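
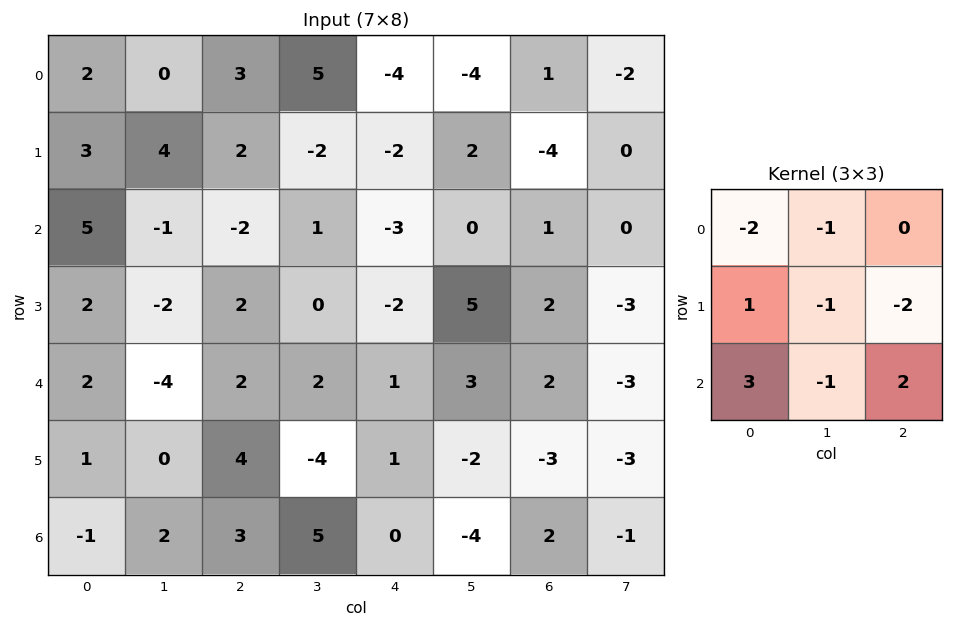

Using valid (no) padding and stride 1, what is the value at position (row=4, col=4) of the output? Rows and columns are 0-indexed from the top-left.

12

The receptive field on the input at this output position is [1 3 2 / 1 -2 -3 / 0 -4 2]. Elementwise product with the kernel and sum: 1·-2 + 3·-1 + 1·1 + -2·-1 + -3·-2 + 0·3 + -4·-1 + 2·2.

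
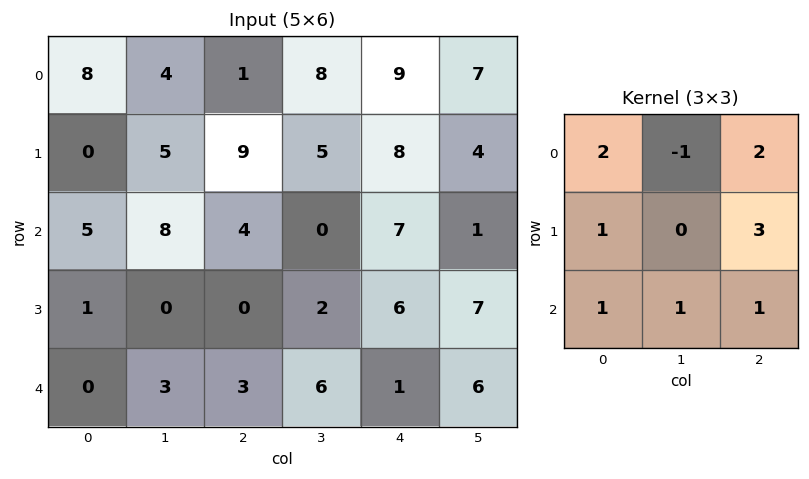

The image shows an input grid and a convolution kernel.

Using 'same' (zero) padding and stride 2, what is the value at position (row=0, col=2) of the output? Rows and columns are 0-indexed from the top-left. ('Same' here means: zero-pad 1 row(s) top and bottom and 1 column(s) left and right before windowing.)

46

The receptive field on the zero-padded input at this output position is [0 0 0 / 8 9 7 / 5 8 4]. Elementwise product with the kernel and sum: 0·2 + 0·-1 + 0·2 + 8·1 + 7·3 + 5·1 + 8·1 + 4·1.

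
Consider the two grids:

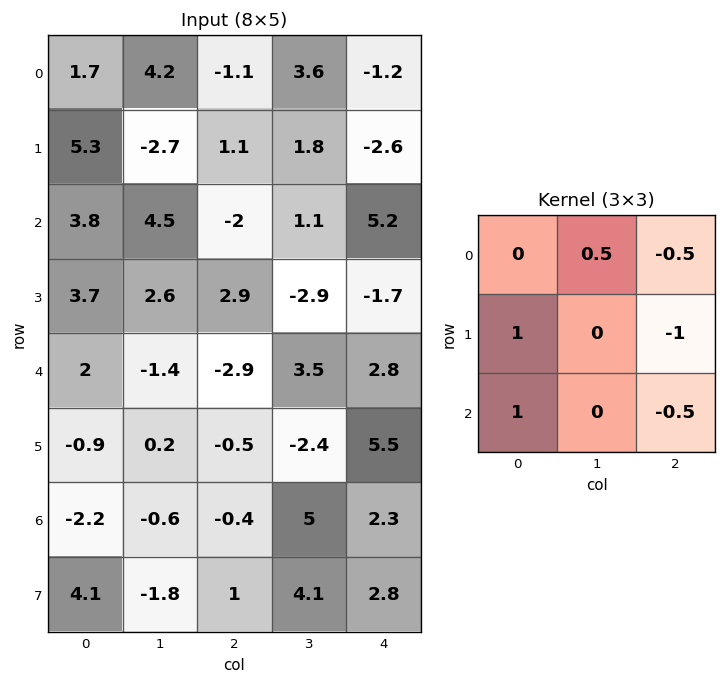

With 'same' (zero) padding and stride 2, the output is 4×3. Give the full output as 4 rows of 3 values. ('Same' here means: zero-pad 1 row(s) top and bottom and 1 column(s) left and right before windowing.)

Output[0,0]: The receptive field on the zero-padded input at this output position is [0 0 0 / 0 1.7 4.2 / 0 5.3 -2.7]. Elementwise product with the kernel and sum: 0·0.5 + 0·-0.5 + 0·1 + 4.2·-1 + 0·1 + -2.7·-0.5.
Output[0,1]: The receptive field on the zero-padded input at this output position is [0 0 0 / 4.2 -1.1 3.6 / -2.7 1.1 1.8]. Elementwise product with the kernel and sum: 0·0.5 + 0·-0.5 + 4.2·1 + 3.6·-1 + -2.7·1 + 1.8·-0.5.

-2.85 -3 5.4
-1.8 7.1 -3.1
1.85 -0.6 0.25
0.95 -8.5 11.85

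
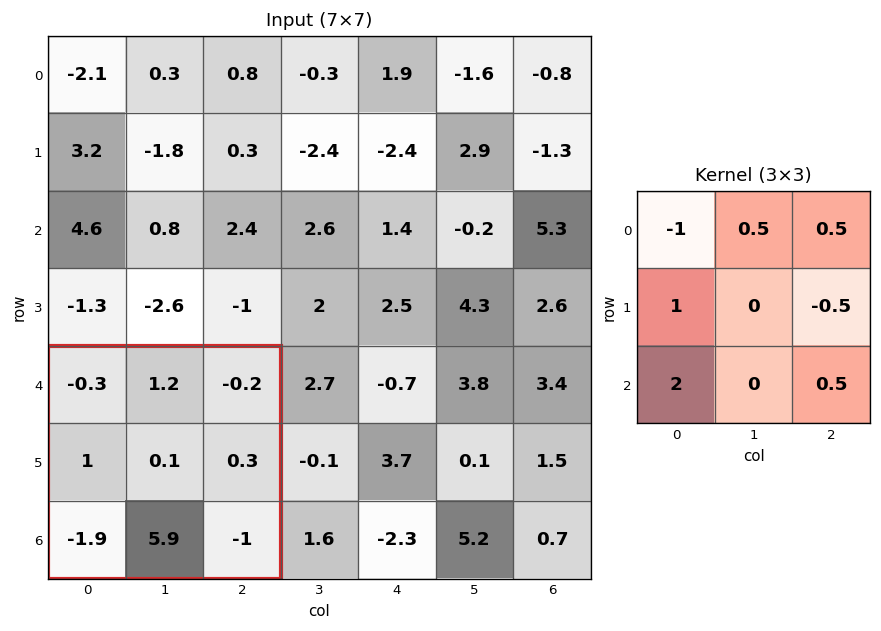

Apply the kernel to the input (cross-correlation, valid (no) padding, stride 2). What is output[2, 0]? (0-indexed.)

-2.65

The receptive field on the input at this output position is [-0.3 1.2 -0.2 / 1 0.1 0.3 / -1.9 5.9 -1]. Elementwise product with the kernel and sum: -0.3·-1 + 1.2·0.5 + -0.2·0.5 + 1·1 + 0.3·-0.5 + -1.9·2 + -1·0.5.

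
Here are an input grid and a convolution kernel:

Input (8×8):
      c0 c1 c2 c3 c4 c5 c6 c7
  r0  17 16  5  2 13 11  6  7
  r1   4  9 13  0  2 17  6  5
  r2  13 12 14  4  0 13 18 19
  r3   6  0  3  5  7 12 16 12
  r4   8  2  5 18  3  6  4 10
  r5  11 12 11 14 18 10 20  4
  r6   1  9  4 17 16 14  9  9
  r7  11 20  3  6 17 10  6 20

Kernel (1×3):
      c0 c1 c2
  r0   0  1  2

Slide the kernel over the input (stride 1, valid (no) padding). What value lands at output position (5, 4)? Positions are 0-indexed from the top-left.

The receptive field on the input at this output position is [18 10 20]. Elementwise product with the kernel and sum: 10·1 + 20·2.

50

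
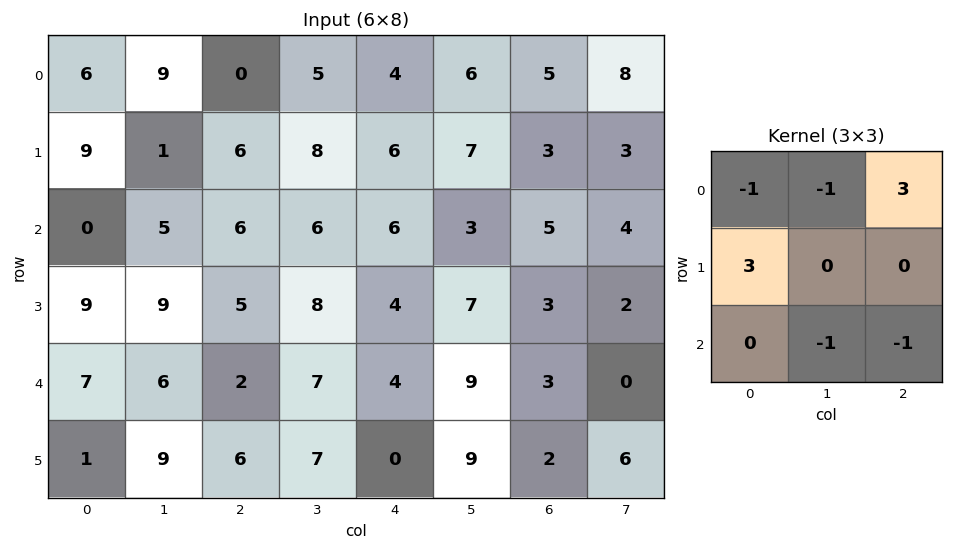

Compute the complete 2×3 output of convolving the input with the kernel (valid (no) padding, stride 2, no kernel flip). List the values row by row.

Output[0,0]: The receptive field on the input at this output position is [6 9 0 / 9 1 6 / 0 5 6]. Elementwise product with the kernel and sum: 6·-1 + 9·-1 + 0·3 + 9·3 + 5·-1 + 6·-1.
Output[0,1]: The receptive field on the input at this output position is [0 5 4 / 6 8 6 / 6 6 6]. Elementwise product with the kernel and sum: 0·-1 + 5·-1 + 4·3 + 6·3 + 6·-1 + 6·-1.

1 13 15
32 10 6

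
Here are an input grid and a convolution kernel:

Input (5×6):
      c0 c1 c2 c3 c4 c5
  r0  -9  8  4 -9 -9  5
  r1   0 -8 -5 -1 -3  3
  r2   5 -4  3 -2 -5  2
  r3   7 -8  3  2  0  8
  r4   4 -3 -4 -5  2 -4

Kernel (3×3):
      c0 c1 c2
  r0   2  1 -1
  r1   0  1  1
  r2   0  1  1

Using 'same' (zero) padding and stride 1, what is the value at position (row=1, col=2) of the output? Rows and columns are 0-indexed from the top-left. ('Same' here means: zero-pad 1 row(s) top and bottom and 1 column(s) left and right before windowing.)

24

The receptive field on the zero-padded input at this output position is [8 4 -9 / -8 -5 -1 / -4 3 -2]. Elementwise product with the kernel and sum: 8·2 + 4·1 + -9·-1 + -5·1 + -1·1 + 3·1 + -2·1.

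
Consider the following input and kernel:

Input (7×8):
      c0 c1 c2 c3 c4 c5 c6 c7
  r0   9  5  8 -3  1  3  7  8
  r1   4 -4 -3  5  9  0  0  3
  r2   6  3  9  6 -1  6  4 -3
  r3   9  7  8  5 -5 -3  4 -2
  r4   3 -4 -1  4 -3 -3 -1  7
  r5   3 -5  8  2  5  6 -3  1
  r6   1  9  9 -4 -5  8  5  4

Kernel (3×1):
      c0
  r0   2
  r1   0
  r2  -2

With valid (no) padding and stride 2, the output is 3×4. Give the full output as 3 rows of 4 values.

6 -2 4 6
6 20 4 10
4 -20 4 -12

Output[0,0]: The receptive field on the input at this output position is [9 / 4 / 6]. Elementwise product with the kernel and sum: 9·2 + 6·-2.
Output[0,1]: The receptive field on the input at this output position is [8 / -3 / 9]. Elementwise product with the kernel and sum: 8·2 + 9·-2.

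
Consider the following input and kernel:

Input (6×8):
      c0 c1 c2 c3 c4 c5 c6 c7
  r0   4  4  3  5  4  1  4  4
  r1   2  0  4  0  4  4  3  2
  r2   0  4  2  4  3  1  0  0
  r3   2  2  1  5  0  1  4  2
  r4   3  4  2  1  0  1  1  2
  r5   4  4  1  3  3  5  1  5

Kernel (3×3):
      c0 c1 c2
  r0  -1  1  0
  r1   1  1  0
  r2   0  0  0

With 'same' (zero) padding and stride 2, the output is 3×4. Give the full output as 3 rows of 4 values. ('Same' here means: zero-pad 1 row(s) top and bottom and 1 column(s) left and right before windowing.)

Output[0,0]: The receptive field on the zero-padded input at this output position is [0 0 0 / 0 4 4 / 0 2 0]. Elementwise product with the kernel and sum: 0·-1 + 0·1 + 0·1 + 4·1.
Output[0,1]: The receptive field on the zero-padded input at this output position is [0 0 0 / 4 3 5 / 0 4 0]. Elementwise product with the kernel and sum: 0·-1 + 0·1 + 4·1 + 3·1.

4 7 9 5
2 10 11 0
5 5 -4 5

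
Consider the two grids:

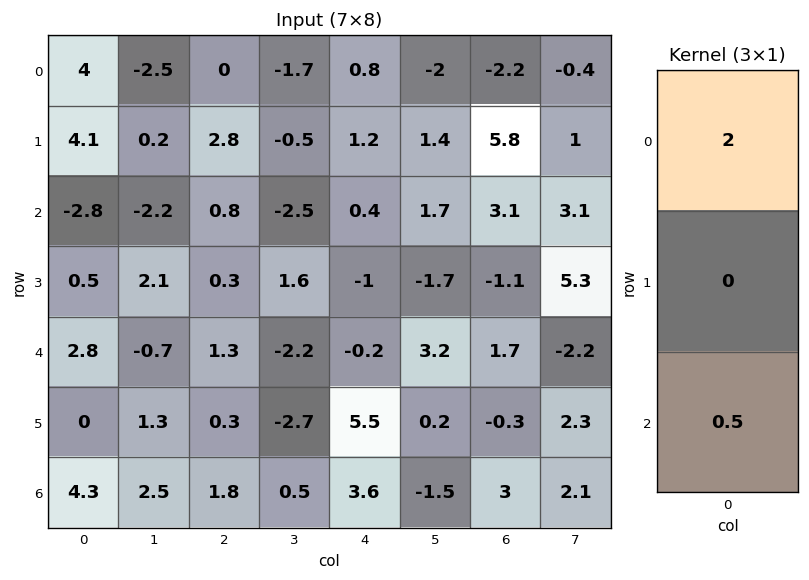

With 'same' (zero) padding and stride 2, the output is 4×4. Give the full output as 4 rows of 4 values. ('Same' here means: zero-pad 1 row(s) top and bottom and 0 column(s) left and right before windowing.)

2.05 1.4 0.6 2.9
8.45 5.75 1.9 11.05
1 0.75 0.75 -2.35
0 0.6 11 -0.6

Output[0,0]: The receptive field on the zero-padded input at this output position is [0 / 4 / 4.1]. Elementwise product with the kernel and sum: 0·2 + 4.1·0.5.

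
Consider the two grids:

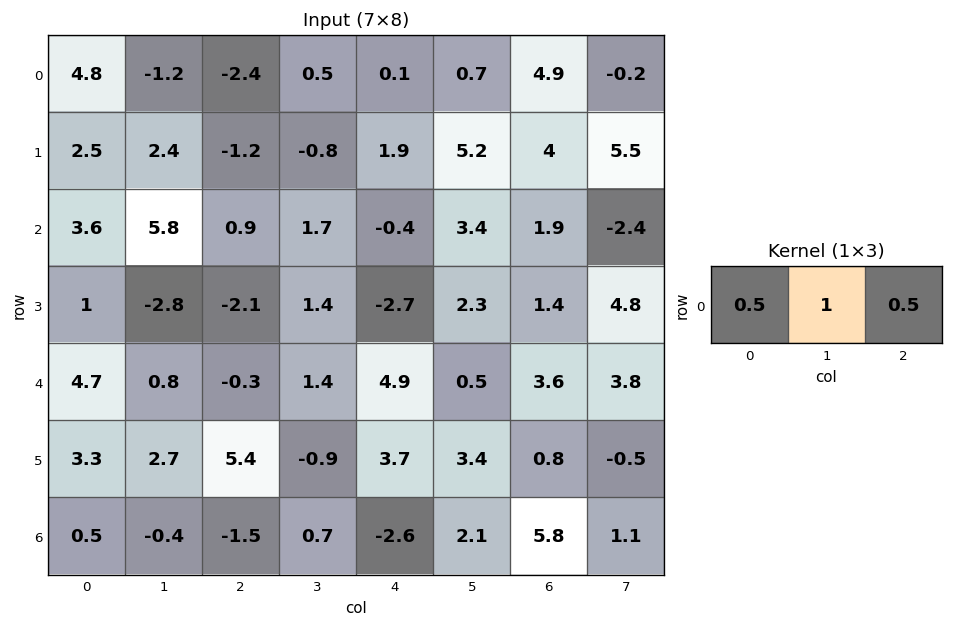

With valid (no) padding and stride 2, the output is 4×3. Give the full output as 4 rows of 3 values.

Output[0,0]: The receptive field on the input at this output position is [4.8 -1.2 -2.4]. Elementwise product with the kernel and sum: 4.8·0.5 + -1.2·1 + -2.4·0.5.

0 -0.65 3.2
8.05 1.95 4.15
3 3.7 4.75
-0.9 -1.35 3.7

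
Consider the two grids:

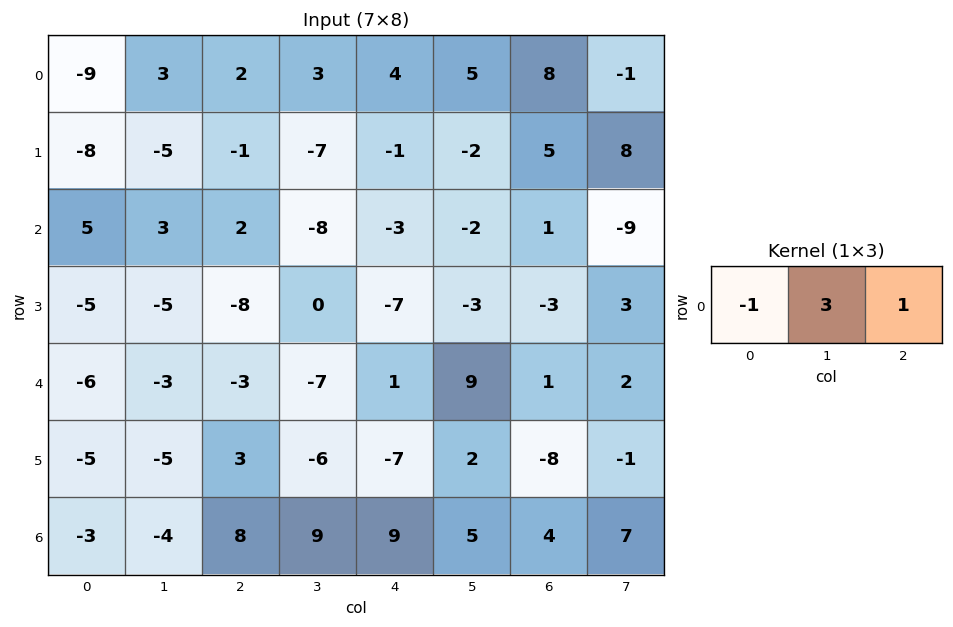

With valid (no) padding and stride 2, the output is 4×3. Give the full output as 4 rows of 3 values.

Output[0,0]: The receptive field on the input at this output position is [-9 3 2]. Elementwise product with the kernel and sum: -9·-1 + 3·3 + 2·1.
Output[0,1]: The receptive field on the input at this output position is [2 3 4]. Elementwise product with the kernel and sum: 2·-1 + 3·3 + 4·1.

20 11 19
6 -29 -2
-6 -17 27
-1 28 10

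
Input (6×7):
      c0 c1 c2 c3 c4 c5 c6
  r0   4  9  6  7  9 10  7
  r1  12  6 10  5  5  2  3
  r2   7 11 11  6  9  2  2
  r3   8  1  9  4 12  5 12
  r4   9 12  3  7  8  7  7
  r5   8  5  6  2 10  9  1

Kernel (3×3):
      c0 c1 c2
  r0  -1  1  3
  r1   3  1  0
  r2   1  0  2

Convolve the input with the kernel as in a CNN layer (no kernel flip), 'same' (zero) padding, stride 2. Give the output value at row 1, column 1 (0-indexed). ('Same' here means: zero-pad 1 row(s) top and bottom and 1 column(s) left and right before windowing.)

72

The receptive field on the zero-padded input at this output position is [6 10 5 / 11 11 6 / 1 9 4]. Elementwise product with the kernel and sum: 6·-1 + 10·1 + 5·3 + 11·3 + 11·1 + 1·1 + 4·2.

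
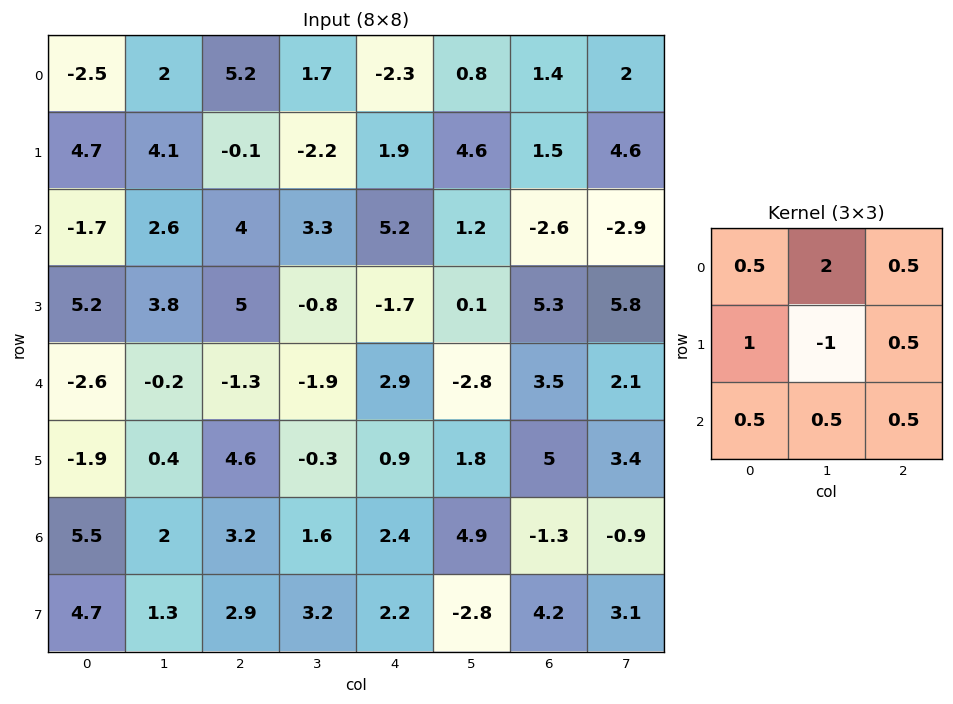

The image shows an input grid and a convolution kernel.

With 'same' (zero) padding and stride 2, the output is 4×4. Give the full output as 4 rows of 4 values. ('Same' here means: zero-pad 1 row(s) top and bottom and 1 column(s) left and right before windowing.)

7.9 -1.45 6.55 5.75
18.95 5 2.5 15.55
14.05 14 -8.75 13.4
-5.1 12.55 5.5 20.6

Output[0,0]: The receptive field on the zero-padded input at this output position is [0 0 0 / 0 -2.5 2 / 0 4.7 4.1]. Elementwise product with the kernel and sum: 0·0.5 + 0·2 + 0·0.5 + 0·1 + -2.5·-1 + 2·0.5 + 0·0.5 + 4.7·0.5 + 4.1·0.5.
Output[0,1]: The receptive field on the zero-padded input at this output position is [0 0 0 / 2 5.2 1.7 / 4.1 -0.1 -2.2]. Elementwise product with the kernel and sum: 0·0.5 + 0·2 + 0·0.5 + 2·1 + 5.2·-1 + 1.7·0.5 + 4.1·0.5 + -0.1·0.5 + -2.2·0.5.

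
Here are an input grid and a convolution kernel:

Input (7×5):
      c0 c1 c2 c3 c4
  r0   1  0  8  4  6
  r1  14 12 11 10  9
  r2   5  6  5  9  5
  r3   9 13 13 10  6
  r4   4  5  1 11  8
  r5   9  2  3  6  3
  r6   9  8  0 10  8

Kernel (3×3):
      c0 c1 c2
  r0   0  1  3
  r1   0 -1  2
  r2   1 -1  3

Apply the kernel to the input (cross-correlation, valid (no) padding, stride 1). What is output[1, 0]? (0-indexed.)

The receptive field on the input at this output position is [14 12 11 / 5 6 5 / 9 13 13]. Elementwise product with the kernel and sum: 12·1 + 11·3 + 6·-1 + 5·2 + 9·1 + 13·-1 + 13·3.

84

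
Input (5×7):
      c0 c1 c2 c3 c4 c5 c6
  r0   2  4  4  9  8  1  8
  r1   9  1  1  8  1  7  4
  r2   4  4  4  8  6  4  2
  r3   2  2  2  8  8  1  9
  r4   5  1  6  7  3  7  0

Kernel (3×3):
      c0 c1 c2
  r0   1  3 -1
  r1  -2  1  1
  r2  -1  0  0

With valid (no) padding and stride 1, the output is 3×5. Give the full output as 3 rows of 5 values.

-10 10 26 16 6
9 -2 28 -10 4
7 13 28 8 7

Output[0,0]: The receptive field on the input at this output position is [2 4 4 / 9 1 1 / 4 4 4]. Elementwise product with the kernel and sum: 2·1 + 4·3 + 4·-1 + 9·-2 + 1·1 + 1·1 + 4·-1.
Output[0,1]: The receptive field on the input at this output position is [4 4 9 / 1 1 8 / 4 4 8]. Elementwise product with the kernel and sum: 4·1 + 4·3 + 9·-1 + 1·-2 + 1·1 + 8·1 + 4·-1.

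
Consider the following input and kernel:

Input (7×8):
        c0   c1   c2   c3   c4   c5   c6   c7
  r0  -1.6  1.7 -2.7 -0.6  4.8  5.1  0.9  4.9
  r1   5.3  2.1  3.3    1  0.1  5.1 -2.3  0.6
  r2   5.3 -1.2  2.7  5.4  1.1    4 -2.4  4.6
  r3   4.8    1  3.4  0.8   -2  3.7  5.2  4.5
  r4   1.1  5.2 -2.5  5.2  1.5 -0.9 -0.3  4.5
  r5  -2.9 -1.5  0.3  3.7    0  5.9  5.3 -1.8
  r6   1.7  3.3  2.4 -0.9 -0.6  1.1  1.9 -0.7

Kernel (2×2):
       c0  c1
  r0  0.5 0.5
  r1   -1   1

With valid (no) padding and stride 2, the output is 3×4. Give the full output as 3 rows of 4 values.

Output[0,0]: The receptive field on the input at this output position is [-1.6 1.7 / 5.3 2.1]. Elementwise product with the kernel and sum: -1.6·0.5 + 1.7·0.5 + 5.3·-1 + 2.1·1.

-3.15 -3.95 9.95 5.8
-1.75 1.45 8.25 0.4
4.55 4.75 6.2 -5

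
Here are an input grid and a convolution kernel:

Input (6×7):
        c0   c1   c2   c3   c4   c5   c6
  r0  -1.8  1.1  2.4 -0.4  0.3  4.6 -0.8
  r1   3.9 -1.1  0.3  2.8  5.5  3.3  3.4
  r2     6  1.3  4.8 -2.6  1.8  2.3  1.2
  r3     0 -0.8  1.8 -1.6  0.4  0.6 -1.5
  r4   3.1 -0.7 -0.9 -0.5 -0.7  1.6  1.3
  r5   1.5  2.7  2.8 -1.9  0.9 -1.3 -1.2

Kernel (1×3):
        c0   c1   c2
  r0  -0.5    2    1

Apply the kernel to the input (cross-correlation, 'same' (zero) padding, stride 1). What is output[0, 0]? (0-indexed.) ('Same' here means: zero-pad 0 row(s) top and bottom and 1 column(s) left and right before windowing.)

-2.5

The receptive field on the zero-padded input at this output position is [0 -1.8 1.1]. Elementwise product with the kernel and sum: 0·-0.5 + -1.8·2 + 1.1·1.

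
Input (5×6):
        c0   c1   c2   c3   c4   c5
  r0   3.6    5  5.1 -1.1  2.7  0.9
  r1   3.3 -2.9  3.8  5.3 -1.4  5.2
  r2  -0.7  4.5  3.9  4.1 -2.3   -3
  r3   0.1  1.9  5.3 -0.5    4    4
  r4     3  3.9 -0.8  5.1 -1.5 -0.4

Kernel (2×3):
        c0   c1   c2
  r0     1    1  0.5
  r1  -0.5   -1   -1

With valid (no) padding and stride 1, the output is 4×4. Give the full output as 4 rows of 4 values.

Output[0,0]: The receptive field on the input at this output position is [3.6 5 5.1 / 3.3 -2.9 3.8]. Elementwise product with the kernel and sum: 3.6·1 + 5·1 + 5.1·0.5 + 3.3·-0.5 + -2.9·-1 + 3.8·-1.

8.6 1.9 -0.45 -4.4
-5.75 -6.7 4.65 9.75
-1.5 4.7 0.7 -7.45
0.05 0.7 3.6 4.85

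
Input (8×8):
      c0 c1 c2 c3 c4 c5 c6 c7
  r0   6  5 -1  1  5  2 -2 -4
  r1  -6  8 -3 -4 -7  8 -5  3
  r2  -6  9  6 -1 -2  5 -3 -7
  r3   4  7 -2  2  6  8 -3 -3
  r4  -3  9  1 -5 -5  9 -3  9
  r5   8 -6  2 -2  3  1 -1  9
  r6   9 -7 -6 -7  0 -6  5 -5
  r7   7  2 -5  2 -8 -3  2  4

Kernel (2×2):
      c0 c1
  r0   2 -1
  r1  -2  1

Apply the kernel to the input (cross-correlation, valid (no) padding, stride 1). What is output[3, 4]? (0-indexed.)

23

The receptive field on the input at this output position is [6 8 / -5 9]. Elementwise product with the kernel and sum: 6·2 + 8·-1 + -5·-2 + 9·1.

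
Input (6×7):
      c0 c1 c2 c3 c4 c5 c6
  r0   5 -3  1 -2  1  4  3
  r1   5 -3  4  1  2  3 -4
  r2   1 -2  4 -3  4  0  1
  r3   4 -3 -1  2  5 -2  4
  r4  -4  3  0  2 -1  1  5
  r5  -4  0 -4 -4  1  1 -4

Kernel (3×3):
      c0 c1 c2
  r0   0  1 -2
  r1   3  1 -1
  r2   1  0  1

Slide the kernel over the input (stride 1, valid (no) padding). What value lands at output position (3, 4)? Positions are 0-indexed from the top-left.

The receptive field on the input at this output position is [5 -2 4 / -1 1 5 / 1 1 -4]. Elementwise product with the kernel and sum: -2·1 + 4·-2 + -1·3 + 1·1 + 5·-1 + 1·1 + -4·1.

-20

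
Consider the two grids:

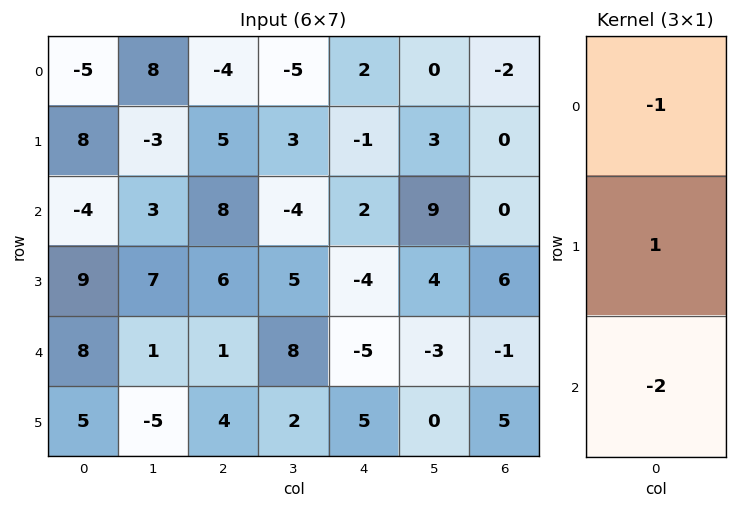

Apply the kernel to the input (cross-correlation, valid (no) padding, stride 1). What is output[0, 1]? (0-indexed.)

The receptive field on the input at this output position is [8 / -3 / 3]. Elementwise product with the kernel and sum: 8·-1 + -3·1 + 3·-2.

-17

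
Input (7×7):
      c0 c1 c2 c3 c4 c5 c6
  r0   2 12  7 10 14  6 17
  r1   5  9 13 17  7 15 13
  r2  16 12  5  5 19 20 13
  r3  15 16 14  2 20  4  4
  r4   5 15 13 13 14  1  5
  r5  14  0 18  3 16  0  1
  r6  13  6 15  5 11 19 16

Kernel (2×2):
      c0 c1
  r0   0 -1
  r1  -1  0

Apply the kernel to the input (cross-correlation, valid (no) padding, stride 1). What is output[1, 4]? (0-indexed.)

-34

The receptive field on the input at this output position is [7 15 / 19 20]. Elementwise product with the kernel and sum: 15·-1 + 19·-1.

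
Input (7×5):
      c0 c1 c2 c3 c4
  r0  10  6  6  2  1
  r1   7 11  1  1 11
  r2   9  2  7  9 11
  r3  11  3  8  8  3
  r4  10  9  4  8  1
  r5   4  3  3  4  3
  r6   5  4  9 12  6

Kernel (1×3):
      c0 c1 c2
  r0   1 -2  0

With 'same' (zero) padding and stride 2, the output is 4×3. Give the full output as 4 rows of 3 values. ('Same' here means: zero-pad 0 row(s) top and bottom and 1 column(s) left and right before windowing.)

Output[0,0]: The receptive field on the zero-padded input at this output position is [0 10 6]. Elementwise product with the kernel and sum: 0·1 + 10·-2.
Output[0,1]: The receptive field on the zero-padded input at this output position is [6 6 2]. Elementwise product with the kernel and sum: 6·1 + 6·-2.

-20 -6 0
-18 -12 -13
-20 1 6
-10 -14 0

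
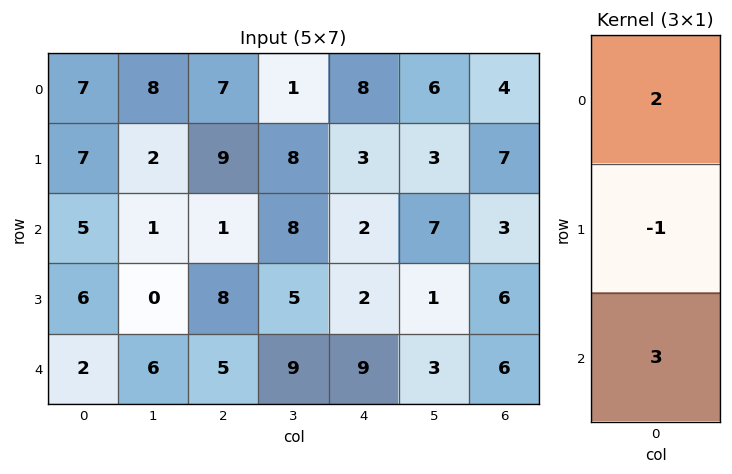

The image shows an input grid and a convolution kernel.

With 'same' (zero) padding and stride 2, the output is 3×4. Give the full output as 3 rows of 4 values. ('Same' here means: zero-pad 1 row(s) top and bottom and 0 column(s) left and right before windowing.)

14 20 1 17
27 41 10 29
10 11 -5 6

Output[0,0]: The receptive field on the zero-padded input at this output position is [0 / 7 / 7]. Elementwise product with the kernel and sum: 0·2 + 7·-1 + 7·3.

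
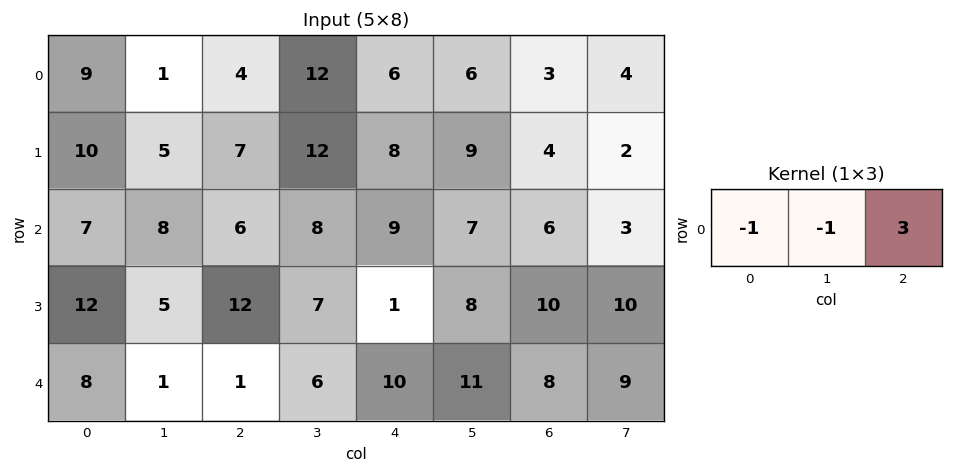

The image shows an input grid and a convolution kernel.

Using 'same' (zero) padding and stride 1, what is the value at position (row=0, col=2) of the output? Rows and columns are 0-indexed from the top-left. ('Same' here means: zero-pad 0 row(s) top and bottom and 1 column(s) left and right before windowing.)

The receptive field on the zero-padded input at this output position is [1 4 12]. Elementwise product with the kernel and sum: 1·-1 + 4·-1 + 12·3.

31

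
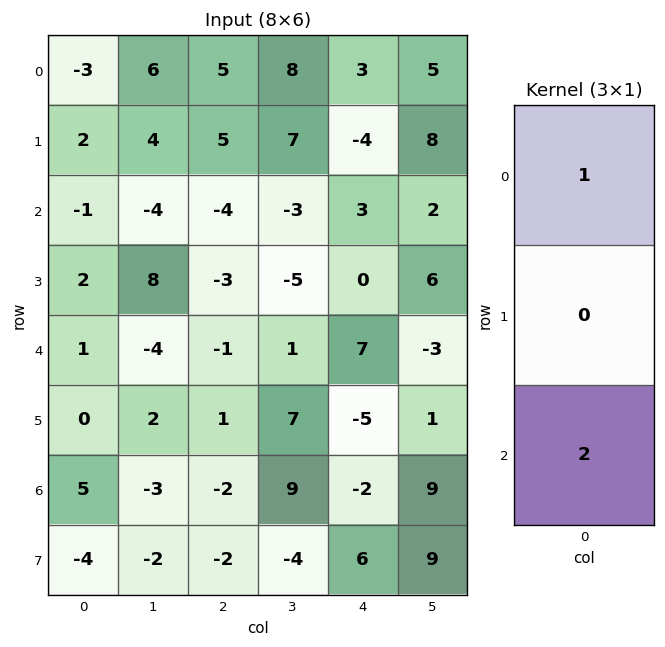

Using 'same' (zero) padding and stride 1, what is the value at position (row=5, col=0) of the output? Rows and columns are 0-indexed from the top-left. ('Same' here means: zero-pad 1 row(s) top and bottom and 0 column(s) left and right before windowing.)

11

The receptive field on the zero-padded input at this output position is [1 / 0 / 5]. Elementwise product with the kernel and sum: 1·1 + 5·2.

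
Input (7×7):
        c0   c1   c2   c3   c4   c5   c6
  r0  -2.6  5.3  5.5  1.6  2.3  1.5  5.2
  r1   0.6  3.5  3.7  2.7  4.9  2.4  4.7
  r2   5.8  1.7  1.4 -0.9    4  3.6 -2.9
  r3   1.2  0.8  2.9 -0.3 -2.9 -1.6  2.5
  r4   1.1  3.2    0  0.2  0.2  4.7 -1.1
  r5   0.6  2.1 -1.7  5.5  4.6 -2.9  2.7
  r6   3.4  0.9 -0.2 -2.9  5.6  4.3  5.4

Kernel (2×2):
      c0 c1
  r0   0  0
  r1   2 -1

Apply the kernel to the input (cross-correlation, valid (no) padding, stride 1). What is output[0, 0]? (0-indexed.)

The receptive field on the input at this output position is [-2.6 5.3 / 0.6 3.5]. Elementwise product with the kernel and sum: 0.6·2 + 3.5·-1.

-2.3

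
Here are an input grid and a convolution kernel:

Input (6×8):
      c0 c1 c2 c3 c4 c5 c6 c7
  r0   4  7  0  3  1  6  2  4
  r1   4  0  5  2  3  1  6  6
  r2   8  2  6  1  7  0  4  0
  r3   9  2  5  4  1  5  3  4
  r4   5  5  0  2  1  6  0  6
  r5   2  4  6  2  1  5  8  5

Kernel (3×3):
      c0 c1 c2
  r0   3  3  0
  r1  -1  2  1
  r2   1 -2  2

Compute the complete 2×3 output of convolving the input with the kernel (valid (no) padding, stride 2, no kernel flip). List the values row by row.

Output[0,0]: The receptive field on the input at this output position is [4 7 0 / 4 0 5 / 8 2 6]. Elementwise product with the kernel and sum: 4·3 + 7·3 + 4·-1 + 0·2 + 5·1 + 8·1 + 2·-2 + 6·2.

50 29 41
25 23 22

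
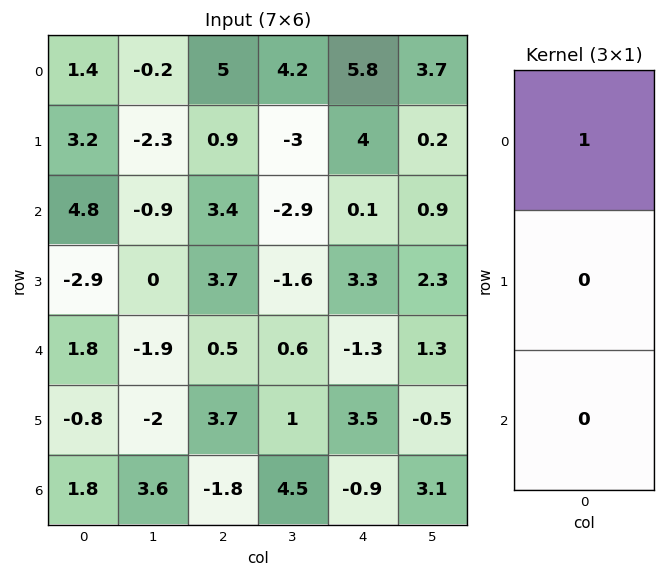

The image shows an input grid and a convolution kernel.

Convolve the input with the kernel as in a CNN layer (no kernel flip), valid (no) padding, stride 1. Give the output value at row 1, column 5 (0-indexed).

The receptive field on the input at this output position is [0.2 / 0.9 / 2.3]. Elementwise product with the kernel and sum: 0.2·1.

0.2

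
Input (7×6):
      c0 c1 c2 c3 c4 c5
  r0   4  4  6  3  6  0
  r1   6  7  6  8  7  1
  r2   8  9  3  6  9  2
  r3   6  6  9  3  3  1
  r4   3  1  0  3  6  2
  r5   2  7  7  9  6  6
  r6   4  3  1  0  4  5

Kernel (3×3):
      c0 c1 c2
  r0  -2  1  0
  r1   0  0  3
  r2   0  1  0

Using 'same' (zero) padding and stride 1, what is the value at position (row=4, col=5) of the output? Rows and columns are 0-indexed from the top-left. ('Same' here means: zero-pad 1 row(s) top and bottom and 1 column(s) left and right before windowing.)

1

The receptive field on the zero-padded input at this output position is [3 1 0 / 6 2 0 / 6 6 0]. Elementwise product with the kernel and sum: 3·-2 + 1·1 + 0·3 + 6·1.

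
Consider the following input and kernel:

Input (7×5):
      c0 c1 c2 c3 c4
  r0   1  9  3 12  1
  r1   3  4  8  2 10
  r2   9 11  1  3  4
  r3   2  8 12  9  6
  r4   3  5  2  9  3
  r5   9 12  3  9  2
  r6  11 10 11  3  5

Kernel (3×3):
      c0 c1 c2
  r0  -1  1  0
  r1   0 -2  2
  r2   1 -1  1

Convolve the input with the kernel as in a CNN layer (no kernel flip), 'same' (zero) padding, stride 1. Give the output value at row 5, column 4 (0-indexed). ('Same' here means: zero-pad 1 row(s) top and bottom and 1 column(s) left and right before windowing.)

-12

The receptive field on the zero-padded input at this output position is [9 3 0 / 9 2 0 / 3 5 0]. Elementwise product with the kernel and sum: 9·-1 + 3·1 + 2·-2 + 0·2 + 3·1 + 5·-1 + 0·1.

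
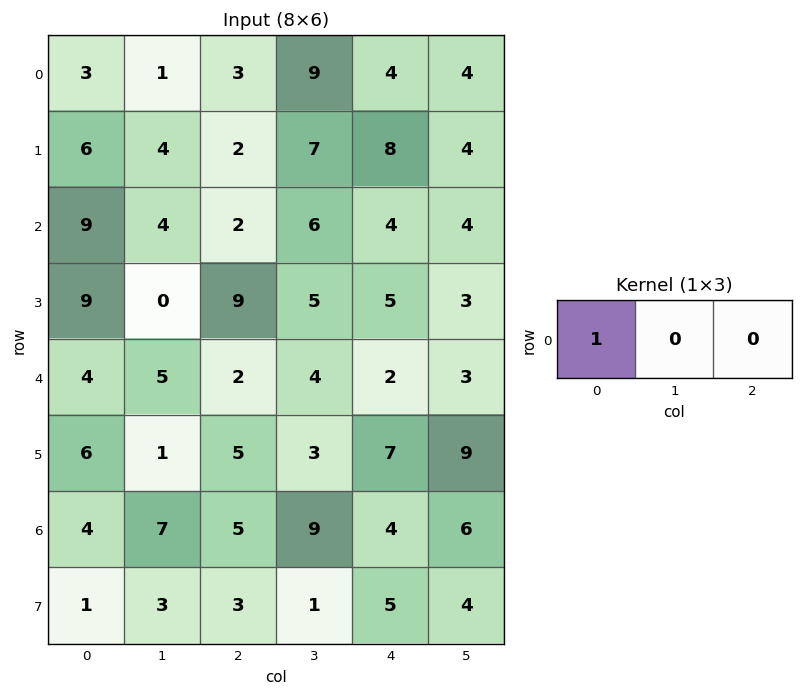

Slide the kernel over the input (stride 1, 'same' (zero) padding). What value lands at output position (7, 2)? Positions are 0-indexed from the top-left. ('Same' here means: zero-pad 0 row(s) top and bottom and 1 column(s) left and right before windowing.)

3

The receptive field on the zero-padded input at this output position is [3 3 1]. Elementwise product with the kernel and sum: 3·1.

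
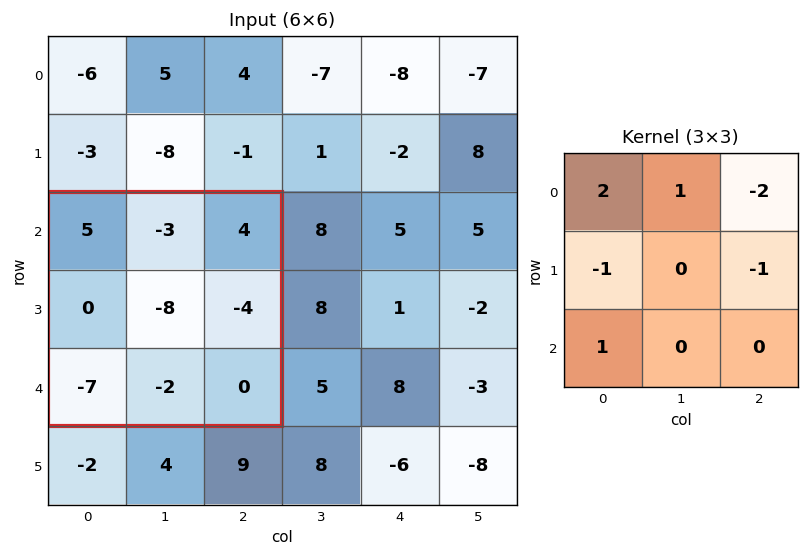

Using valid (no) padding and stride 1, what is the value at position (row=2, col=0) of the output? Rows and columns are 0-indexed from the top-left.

The receptive field on the input at this output position is [5 -3 4 / 0 -8 -4 / -7 -2 0]. Elementwise product with the kernel and sum: 5·2 + -3·1 + 4·-2 + 0·-1 + -4·-1 + -7·1.

-4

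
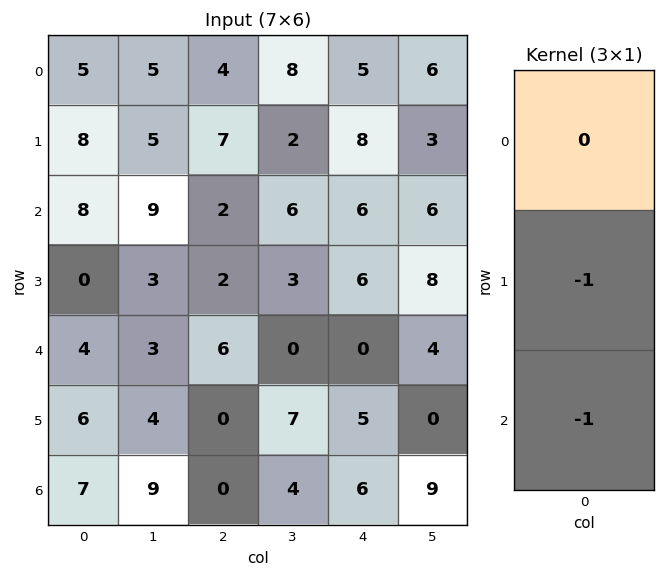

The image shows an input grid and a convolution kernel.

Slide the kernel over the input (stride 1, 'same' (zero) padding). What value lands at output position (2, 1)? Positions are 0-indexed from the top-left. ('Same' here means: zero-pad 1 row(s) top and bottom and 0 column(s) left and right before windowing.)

The receptive field on the zero-padded input at this output position is [5 / 9 / 3]. Elementwise product with the kernel and sum: 9·-1 + 3·-1.

-12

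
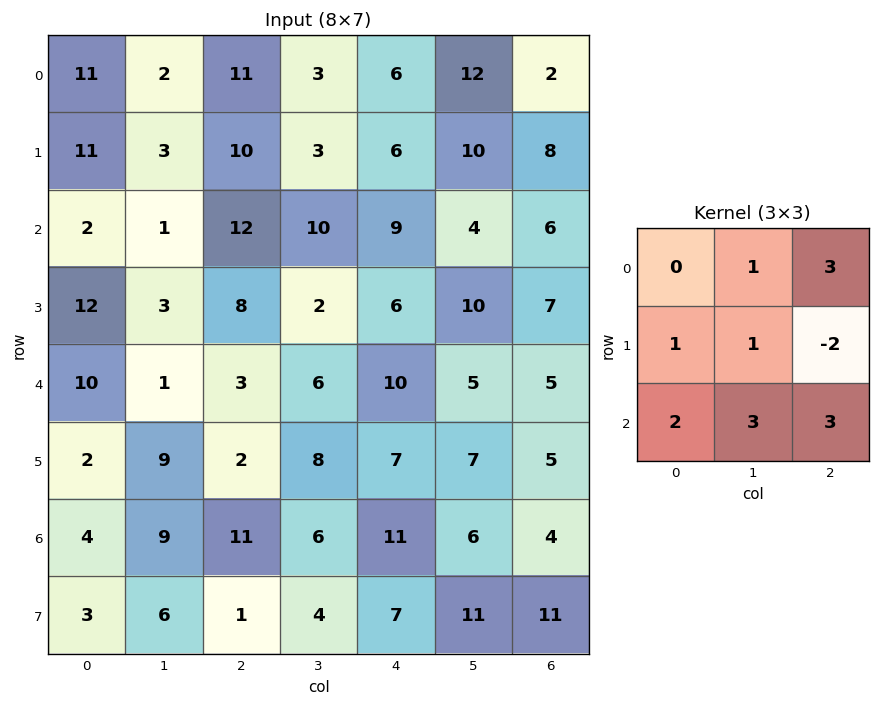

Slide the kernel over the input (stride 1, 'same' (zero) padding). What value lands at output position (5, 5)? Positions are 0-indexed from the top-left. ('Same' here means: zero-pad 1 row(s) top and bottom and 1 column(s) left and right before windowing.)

The receptive field on the zero-padded input at this output position is [10 5 5 / 7 7 5 / 11 6 4]. Elementwise product with the kernel and sum: 5·1 + 5·3 + 7·1 + 7·1 + 5·-2 + 11·2 + 6·3 + 4·3.

76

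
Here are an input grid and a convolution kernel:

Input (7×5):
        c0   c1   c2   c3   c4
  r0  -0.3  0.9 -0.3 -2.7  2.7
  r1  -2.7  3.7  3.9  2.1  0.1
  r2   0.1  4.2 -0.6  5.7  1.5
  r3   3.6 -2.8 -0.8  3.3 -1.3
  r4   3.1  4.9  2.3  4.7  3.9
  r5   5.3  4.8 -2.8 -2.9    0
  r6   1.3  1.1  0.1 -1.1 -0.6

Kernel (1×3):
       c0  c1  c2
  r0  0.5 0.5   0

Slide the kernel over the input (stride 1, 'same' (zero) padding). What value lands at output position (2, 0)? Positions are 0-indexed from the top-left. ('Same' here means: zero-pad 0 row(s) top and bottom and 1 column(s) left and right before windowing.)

The receptive field on the zero-padded input at this output position is [0 0.1 4.2]. Elementwise product with the kernel and sum: 0·0.5 + 0.1·0.5.

0.05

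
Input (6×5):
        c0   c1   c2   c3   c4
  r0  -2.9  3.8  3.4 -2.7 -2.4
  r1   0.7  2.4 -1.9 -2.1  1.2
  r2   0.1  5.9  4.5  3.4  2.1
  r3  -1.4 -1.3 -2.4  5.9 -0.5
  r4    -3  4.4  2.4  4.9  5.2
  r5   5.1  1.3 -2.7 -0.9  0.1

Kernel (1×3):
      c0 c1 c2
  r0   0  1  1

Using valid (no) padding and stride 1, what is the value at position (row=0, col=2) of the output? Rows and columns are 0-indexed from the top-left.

The receptive field on the input at this output position is [3.4 -2.7 -2.4]. Elementwise product with the kernel and sum: -2.7·1 + -2.4·1.

-5.1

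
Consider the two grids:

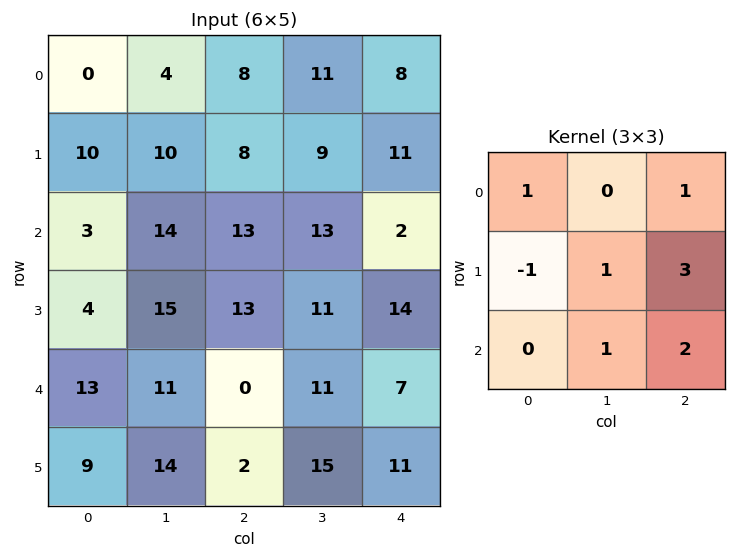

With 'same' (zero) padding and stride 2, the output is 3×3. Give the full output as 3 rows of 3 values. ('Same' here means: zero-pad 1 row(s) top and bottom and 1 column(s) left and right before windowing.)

42 63 8
89 92 12
98 80 18

Output[0,0]: The receptive field on the zero-padded input at this output position is [0 0 0 / 0 0 4 / 0 10 10]. Elementwise product with the kernel and sum: 0·1 + 0·1 + 0·-1 + 0·1 + 4·3 + 10·1 + 10·2.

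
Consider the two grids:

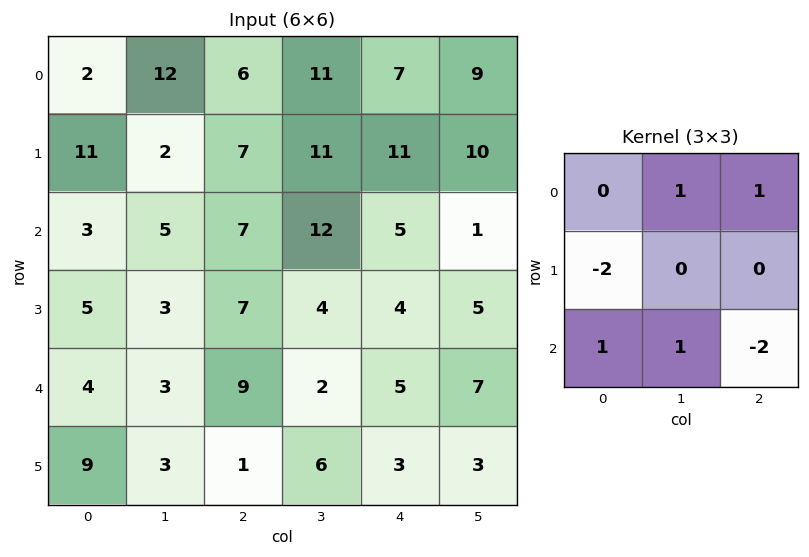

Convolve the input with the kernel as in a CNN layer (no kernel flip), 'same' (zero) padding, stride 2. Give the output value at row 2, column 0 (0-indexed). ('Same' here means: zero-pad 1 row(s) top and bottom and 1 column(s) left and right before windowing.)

11

The receptive field on the zero-padded input at this output position is [0 5 3 / 0 4 3 / 0 9 3]. Elementwise product with the kernel and sum: 5·1 + 3·1 + 0·-2 + 0·1 + 9·1 + 3·-2.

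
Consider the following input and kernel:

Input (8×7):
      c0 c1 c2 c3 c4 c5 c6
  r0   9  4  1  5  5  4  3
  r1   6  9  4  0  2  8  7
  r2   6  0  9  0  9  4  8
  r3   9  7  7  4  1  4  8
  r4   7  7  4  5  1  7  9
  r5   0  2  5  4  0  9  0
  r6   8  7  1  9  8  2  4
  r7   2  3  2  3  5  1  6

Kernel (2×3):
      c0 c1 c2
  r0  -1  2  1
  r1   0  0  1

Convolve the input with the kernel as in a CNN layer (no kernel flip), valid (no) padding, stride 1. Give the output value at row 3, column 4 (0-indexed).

24

The receptive field on the input at this output position is [1 4 8 / 1 7 9]. Elementwise product with the kernel and sum: 1·-1 + 4·2 + 8·1 + 9·1.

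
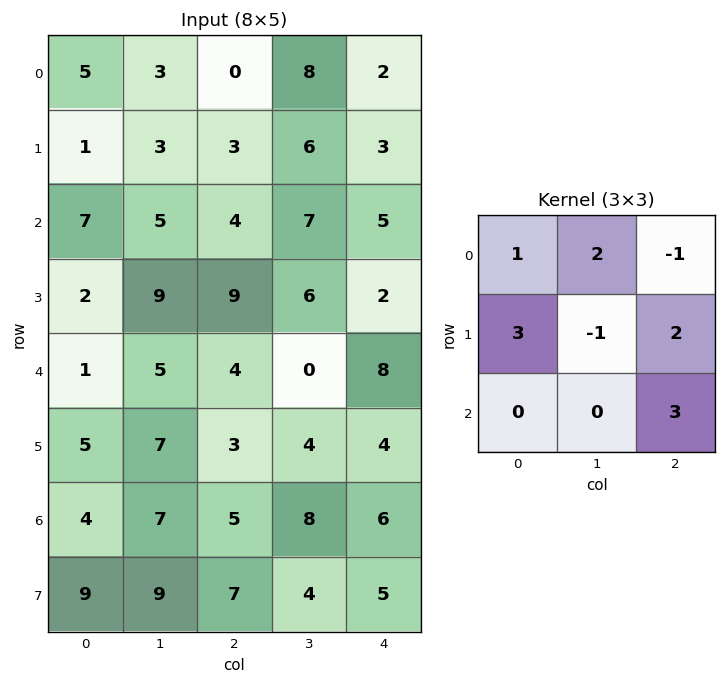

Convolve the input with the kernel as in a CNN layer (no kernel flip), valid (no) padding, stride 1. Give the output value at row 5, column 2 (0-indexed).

41

The receptive field on the input at this output position is [3 4 4 / 5 8 6 / 7 4 5]. Elementwise product with the kernel and sum: 3·1 + 4·2 + 4·-1 + 5·3 + 8·-1 + 6·2 + 5·3.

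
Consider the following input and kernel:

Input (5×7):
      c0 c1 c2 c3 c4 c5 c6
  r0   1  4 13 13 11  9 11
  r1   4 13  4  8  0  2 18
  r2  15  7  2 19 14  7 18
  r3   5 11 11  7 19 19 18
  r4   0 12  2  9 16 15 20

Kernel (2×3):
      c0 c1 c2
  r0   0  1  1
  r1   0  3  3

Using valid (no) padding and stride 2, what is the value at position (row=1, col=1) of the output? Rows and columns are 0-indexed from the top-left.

The receptive field on the input at this output position is [2 19 14 / 11 7 19]. Elementwise product with the kernel and sum: 19·1 + 14·1 + 7·3 + 19·3.

111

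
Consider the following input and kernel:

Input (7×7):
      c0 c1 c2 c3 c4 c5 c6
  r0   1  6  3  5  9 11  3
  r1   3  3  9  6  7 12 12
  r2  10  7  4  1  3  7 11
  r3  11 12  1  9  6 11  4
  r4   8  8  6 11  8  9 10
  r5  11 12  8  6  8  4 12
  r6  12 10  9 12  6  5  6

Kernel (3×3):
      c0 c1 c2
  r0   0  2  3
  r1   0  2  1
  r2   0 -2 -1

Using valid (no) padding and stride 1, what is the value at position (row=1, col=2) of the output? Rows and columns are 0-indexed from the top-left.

The receptive field on the input at this output position is [9 6 7 / 4 1 3 / 1 9 6]. Elementwise product with the kernel and sum: 6·2 + 7·3 + 1·2 + 3·1 + 9·-2 + 6·-1.

14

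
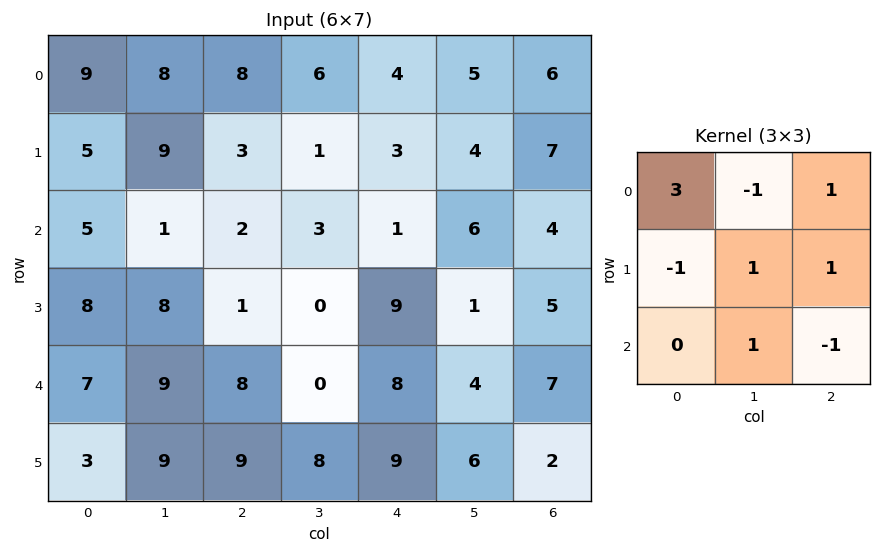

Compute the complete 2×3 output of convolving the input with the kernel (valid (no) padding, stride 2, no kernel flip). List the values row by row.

Output[0,0]: The receptive field on the input at this output position is [9 8 8 / 5 9 3 / 5 1 2]. Elementwise product with the kernel and sum: 9·3 + 8·-1 + 8·1 + 5·-1 + 9·1 + 3·1 + 1·1 + 2·-1.
Output[0,1]: The receptive field on the input at this output position is [8 6 4 / 3 1 3 / 2 3 1]. Elementwise product with the kernel and sum: 8·3 + 6·-1 + 4·1 + 3·-1 + 1·1 + 3·1 + 3·1 + 1·-1.

33 25 23
18 4 -5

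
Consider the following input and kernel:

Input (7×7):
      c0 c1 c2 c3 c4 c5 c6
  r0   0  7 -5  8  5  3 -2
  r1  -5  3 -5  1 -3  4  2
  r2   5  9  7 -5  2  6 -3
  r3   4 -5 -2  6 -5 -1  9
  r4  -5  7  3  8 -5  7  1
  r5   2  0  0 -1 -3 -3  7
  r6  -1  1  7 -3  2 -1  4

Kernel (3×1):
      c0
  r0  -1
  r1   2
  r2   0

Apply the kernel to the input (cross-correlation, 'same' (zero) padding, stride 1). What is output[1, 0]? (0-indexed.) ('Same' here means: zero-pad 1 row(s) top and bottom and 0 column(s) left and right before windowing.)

The receptive field on the zero-padded input at this output position is [0 / -5 / 5]. Elementwise product with the kernel and sum: 0·-1 + -5·2.

-10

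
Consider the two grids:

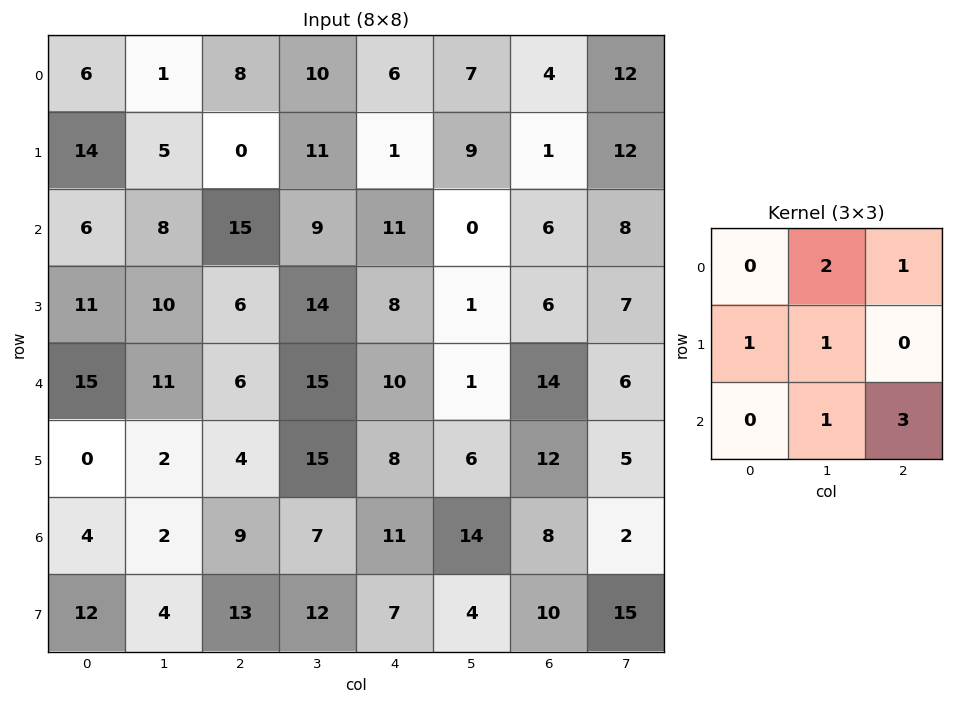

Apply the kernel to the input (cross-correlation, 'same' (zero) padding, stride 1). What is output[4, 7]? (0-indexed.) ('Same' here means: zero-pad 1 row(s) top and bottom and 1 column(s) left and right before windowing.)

The receptive field on the zero-padded input at this output position is [6 7 0 / 14 6 0 / 12 5 0]. Elementwise product with the kernel and sum: 7·2 + 0·1 + 14·1 + 6·1 + 5·1 + 0·3.

39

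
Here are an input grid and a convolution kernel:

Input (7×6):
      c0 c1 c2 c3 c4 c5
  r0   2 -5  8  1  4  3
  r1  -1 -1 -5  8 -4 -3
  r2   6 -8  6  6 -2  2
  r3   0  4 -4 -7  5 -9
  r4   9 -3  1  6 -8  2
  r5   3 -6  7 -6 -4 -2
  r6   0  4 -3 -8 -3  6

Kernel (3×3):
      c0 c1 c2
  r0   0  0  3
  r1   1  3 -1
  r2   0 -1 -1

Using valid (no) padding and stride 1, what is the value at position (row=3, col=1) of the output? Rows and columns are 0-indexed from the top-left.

The receptive field on the input at this output position is [4 -4 -7 / -3 1 6 / -6 7 -6]. Elementwise product with the kernel and sum: -7·3 + -3·1 + 1·3 + 6·-1 + 7·-1 + -6·-1.

-28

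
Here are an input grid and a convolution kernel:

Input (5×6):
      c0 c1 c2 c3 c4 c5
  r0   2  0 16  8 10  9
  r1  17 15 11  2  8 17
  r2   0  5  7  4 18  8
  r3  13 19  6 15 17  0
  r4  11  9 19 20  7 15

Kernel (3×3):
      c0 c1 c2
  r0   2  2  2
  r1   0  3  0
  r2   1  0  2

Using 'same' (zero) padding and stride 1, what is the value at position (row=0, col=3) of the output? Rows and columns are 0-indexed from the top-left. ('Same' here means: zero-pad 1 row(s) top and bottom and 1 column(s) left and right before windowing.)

51

The receptive field on the zero-padded input at this output position is [0 0 0 / 16 8 10 / 11 2 8]. Elementwise product with the kernel and sum: 0·2 + 0·2 + 0·2 + 8·3 + 11·1 + 8·2.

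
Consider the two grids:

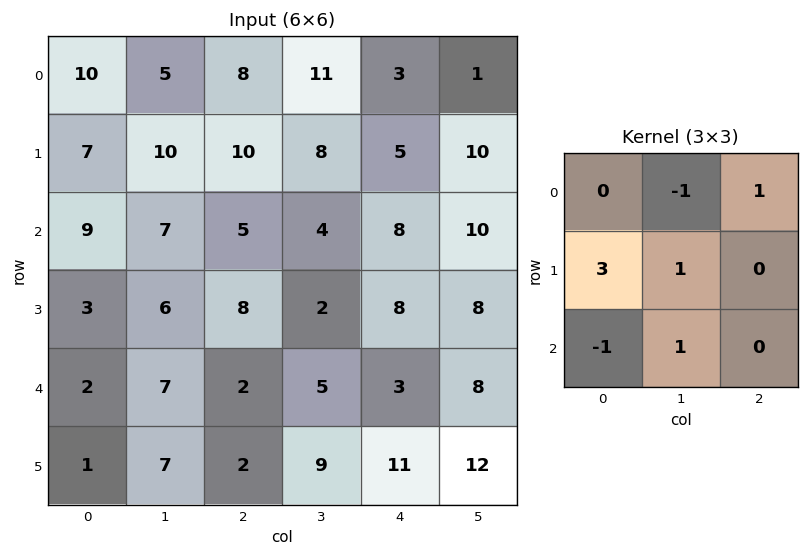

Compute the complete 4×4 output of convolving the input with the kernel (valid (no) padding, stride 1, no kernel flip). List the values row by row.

32 41 29 31
37 26 10 31
18 20 33 14
21 12 24 20

Output[0,0]: The receptive field on the input at this output position is [10 5 8 / 7 10 10 / 9 7 5]. Elementwise product with the kernel and sum: 5·-1 + 8·1 + 7·3 + 10·1 + 9·-1 + 7·1.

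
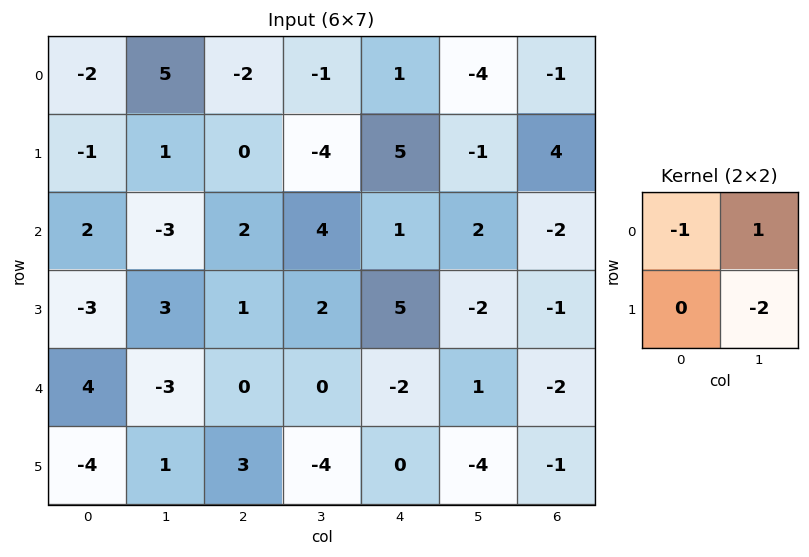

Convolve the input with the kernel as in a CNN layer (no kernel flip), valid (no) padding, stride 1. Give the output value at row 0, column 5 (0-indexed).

-5

The receptive field on the input at this output position is [-4 -1 / -1 4]. Elementwise product with the kernel and sum: -4·-1 + -1·1 + 4·-2.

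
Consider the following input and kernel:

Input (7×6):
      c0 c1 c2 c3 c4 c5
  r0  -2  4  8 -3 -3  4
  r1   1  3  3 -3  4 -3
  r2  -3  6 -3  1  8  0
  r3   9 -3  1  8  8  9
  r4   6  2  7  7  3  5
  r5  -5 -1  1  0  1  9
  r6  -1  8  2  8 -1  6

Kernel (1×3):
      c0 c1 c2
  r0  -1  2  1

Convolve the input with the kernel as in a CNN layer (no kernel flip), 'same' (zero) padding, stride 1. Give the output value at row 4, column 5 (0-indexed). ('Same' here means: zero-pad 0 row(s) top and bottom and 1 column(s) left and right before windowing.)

The receptive field on the zero-padded input at this output position is [3 5 0]. Elementwise product with the kernel and sum: 3·-1 + 5·2 + 0·1.

7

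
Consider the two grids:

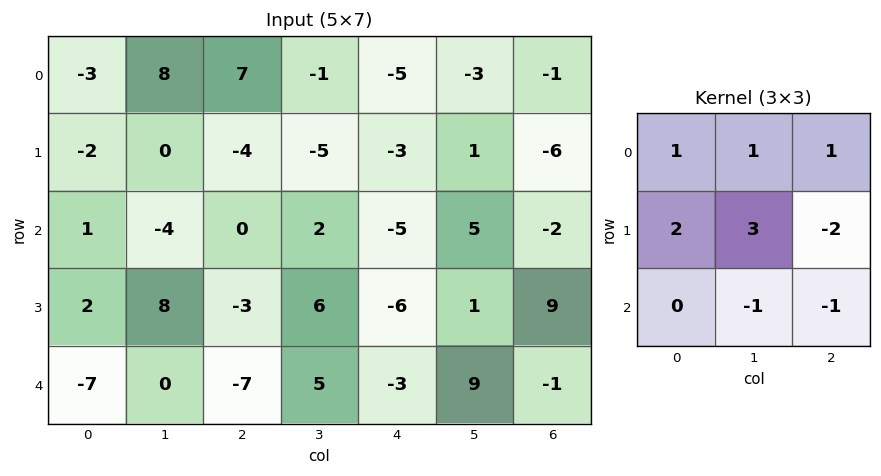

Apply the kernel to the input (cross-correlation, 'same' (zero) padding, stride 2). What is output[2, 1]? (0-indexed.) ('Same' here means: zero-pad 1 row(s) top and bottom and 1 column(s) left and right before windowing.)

The receptive field on the zero-padded input at this output position is [8 -3 6 / 0 -7 5 / 0 0 0]. Elementwise product with the kernel and sum: 8·1 + -3·1 + 6·1 + 0·2 + -7·3 + 5·-2 + 0·-1 + 0·-1.

-20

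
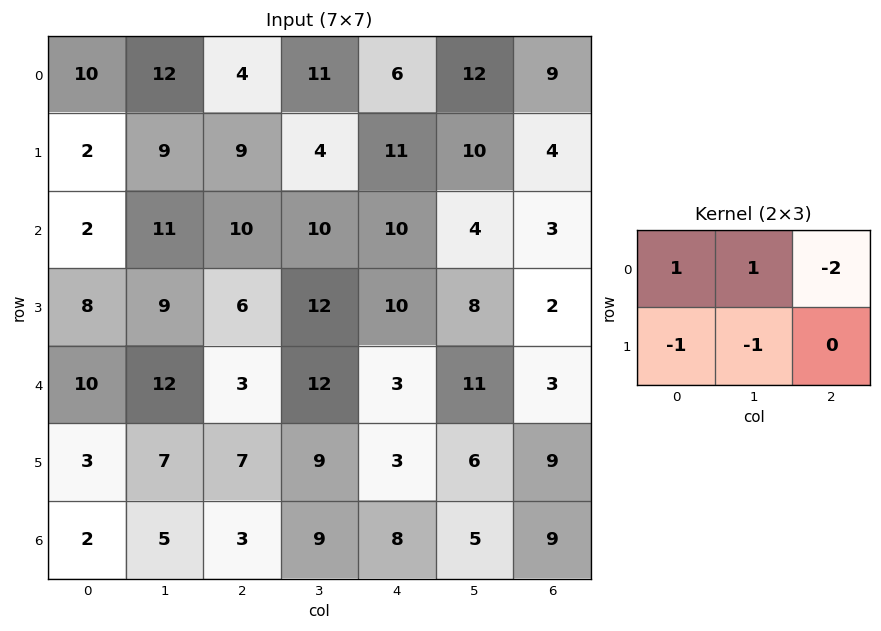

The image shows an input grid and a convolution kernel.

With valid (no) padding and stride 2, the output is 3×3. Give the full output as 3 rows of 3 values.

Output[0,0]: The receptive field on the input at this output position is [10 12 4 / 2 9 9]. Elementwise product with the kernel and sum: 10·1 + 12·1 + 4·-2 + 2·-1 + 9·-1.
Output[0,1]: The receptive field on the input at this output position is [4 11 6 / 9 4 11]. Elementwise product with the kernel and sum: 4·1 + 11·1 + 6·-2 + 9·-1 + 4·-1.

3 -10 -21
-24 -18 -10
6 -7 -1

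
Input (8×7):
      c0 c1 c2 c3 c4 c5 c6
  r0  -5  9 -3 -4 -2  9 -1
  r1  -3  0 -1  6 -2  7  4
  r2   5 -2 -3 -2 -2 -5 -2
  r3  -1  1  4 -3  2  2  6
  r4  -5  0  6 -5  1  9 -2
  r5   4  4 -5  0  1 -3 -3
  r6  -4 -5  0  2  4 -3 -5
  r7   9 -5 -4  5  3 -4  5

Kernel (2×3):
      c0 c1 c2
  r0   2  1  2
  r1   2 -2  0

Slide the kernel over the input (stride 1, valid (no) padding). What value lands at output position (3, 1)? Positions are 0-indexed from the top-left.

The receptive field on the input at this output position is [1 4 -3 / 0 6 -5]. Elementwise product with the kernel and sum: 1·2 + 4·1 + -3·2 + 0·2 + 6·-2.

-12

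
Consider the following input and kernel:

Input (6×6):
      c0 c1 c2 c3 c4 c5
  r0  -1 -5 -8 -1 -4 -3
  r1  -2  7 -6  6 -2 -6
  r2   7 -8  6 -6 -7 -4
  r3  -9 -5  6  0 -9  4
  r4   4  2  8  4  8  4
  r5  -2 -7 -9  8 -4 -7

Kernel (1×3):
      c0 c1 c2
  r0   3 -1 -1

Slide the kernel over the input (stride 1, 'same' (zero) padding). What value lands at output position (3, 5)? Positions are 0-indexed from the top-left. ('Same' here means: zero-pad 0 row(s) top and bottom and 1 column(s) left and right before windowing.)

-31

The receptive field on the zero-padded input at this output position is [-9 4 0]. Elementwise product with the kernel and sum: -9·3 + 4·-1 + 0·-1.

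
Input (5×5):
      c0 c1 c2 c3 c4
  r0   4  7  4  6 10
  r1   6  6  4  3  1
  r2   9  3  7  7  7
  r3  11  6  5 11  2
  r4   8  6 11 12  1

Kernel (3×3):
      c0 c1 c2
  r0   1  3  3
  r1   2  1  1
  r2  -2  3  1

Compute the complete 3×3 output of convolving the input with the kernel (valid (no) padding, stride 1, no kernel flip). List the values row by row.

Output[0,0]: The receptive field on the input at this output position is [4 7 4 / 6 6 4 / 9 3 7]. Elementwise product with the kernel and sum: 4·1 + 7·3 + 4·3 + 6·2 + 6·1 + 4·1 + 9·-2 + 3·3 + 7·1.

57 78 78
65 61 69
85 106 87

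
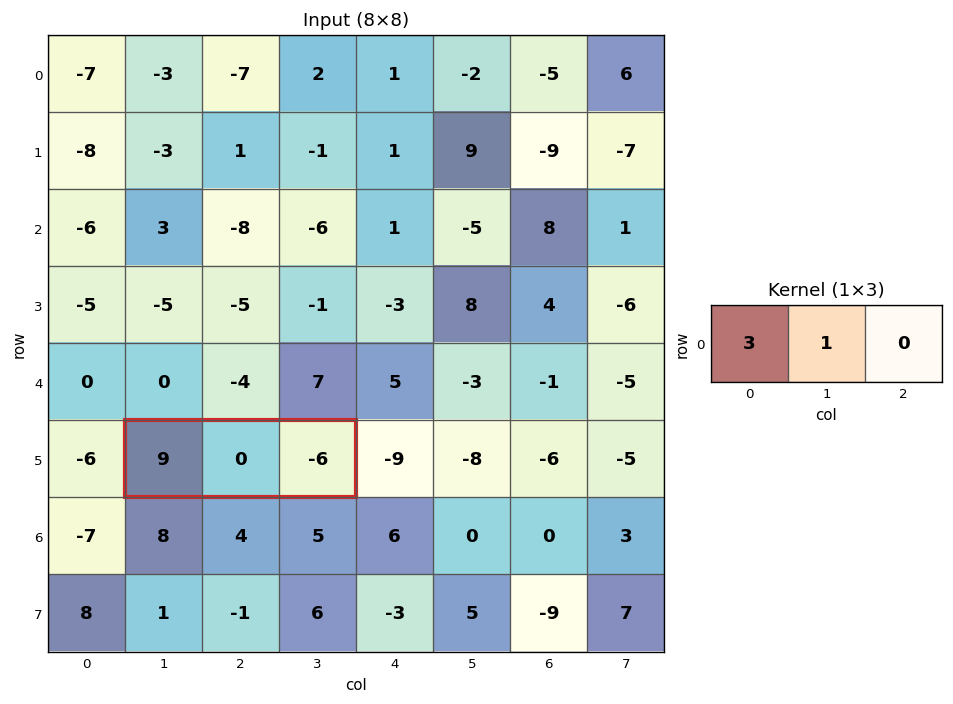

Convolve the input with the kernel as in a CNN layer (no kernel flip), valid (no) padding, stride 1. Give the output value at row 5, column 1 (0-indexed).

27

The receptive field on the input at this output position is [9 0 -6]. Elementwise product with the kernel and sum: 9·3 + 0·1.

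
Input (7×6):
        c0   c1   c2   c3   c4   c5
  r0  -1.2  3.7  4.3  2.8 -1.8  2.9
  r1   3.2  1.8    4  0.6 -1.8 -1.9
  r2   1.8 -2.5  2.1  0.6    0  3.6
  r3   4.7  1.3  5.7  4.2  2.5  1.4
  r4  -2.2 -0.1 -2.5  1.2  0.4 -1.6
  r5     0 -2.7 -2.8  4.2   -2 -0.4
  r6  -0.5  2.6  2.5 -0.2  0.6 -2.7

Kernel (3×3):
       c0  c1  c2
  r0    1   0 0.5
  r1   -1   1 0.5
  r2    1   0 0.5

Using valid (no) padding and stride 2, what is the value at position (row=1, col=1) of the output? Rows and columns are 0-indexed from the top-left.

-0.45

The receptive field on the input at this output position is [2.1 0.6 0 / 5.7 4.2 2.5 / -2.5 1.2 0.4]. Elementwise product with the kernel and sum: 2.1·1 + 0·0.5 + 5.7·-1 + 4.2·1 + 2.5·0.5 + -2.5·1 + 0.4·0.5.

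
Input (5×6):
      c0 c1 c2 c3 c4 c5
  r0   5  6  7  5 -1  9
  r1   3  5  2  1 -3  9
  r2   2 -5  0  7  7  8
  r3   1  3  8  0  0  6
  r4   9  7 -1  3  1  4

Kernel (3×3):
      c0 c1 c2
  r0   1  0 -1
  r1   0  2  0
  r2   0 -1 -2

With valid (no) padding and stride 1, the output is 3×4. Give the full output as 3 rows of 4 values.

Output[0,0]: The receptive field on the input at this output position is [5 6 7 / 3 5 2 / 2 -5 0]. Elementwise product with the kernel and sum: 5·1 + 7·-1 + 5·2 + -5·-1 + 0·-2.
Output[0,1]: The receptive field on the input at this output position is [6 7 5 / 5 2 1 / -5 0 7]. Elementwise product with the kernel and sum: 6·1 + 5·-1 + 2·2 + 0·-1 + 7·-2.

13 -9 -11 -33
-28 -4 19 -6
3 -1 -12 -10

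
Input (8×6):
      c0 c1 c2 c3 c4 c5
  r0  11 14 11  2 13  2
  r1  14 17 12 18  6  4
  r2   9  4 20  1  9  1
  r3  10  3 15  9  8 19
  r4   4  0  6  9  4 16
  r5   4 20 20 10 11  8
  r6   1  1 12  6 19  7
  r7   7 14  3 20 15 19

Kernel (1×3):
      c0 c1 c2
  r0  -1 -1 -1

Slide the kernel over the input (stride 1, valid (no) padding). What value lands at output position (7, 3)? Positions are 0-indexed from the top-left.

-54

The receptive field on the input at this output position is [20 15 19]. Elementwise product with the kernel and sum: 20·-1 + 15·-1 + 19·-1.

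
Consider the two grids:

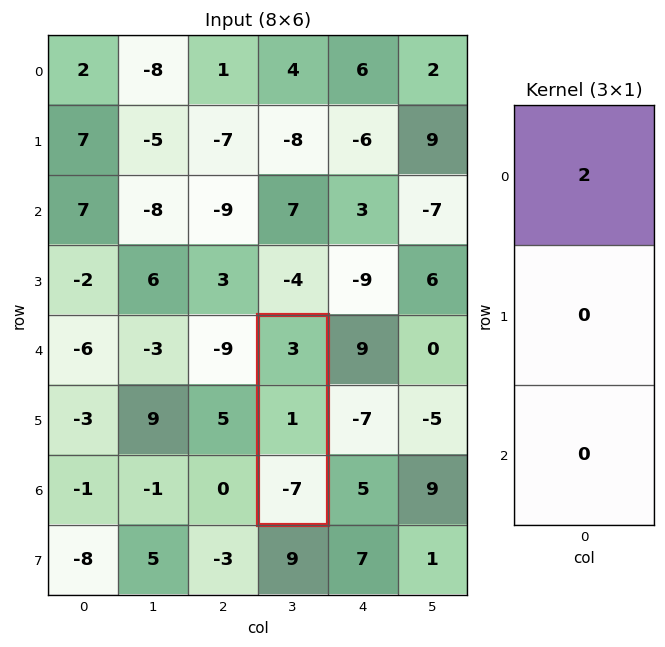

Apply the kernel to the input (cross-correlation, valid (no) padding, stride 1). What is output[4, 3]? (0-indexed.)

The receptive field on the input at this output position is [3 / 1 / -7]. Elementwise product with the kernel and sum: 3·2.

6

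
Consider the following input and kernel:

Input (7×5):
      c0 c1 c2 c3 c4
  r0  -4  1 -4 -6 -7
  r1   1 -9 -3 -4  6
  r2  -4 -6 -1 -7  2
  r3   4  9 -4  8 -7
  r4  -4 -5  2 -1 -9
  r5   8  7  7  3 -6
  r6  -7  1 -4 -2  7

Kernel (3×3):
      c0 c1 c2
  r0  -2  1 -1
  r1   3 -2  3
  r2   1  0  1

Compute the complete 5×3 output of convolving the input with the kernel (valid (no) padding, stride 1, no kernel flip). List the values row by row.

20 -46 27
-11 -1 2
-17 71 -63
24 -42 5
21 28 4

Output[0,0]: The receptive field on the input at this output position is [-4 1 -4 / 1 -9 -3 / -4 -6 -1]. Elementwise product with the kernel and sum: -4·-2 + 1·1 + -4·-1 + 1·3 + -9·-2 + -3·3 + -4·1 + -1·1.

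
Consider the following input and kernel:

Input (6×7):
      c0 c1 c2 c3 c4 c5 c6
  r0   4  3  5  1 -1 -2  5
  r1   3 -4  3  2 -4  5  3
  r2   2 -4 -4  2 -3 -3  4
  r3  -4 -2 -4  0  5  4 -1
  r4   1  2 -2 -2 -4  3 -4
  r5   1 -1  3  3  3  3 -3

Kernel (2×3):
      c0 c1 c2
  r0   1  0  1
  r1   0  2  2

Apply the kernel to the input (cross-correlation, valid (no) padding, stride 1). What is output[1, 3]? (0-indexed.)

-5

The receptive field on the input at this output position is [2 -4 5 / 2 -3 -3]. Elementwise product with the kernel and sum: 2·1 + 5·1 + -3·2 + -3·2.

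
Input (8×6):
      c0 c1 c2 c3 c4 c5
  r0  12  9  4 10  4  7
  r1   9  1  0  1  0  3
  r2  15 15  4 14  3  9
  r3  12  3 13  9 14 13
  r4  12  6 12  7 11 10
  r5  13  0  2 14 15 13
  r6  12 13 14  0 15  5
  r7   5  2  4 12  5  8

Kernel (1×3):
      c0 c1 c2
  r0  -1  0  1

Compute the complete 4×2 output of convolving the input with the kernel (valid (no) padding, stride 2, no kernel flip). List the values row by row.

-8 0
-11 -1
0 -1
2 1

Output[0,0]: The receptive field on the input at this output position is [12 9 4]. Elementwise product with the kernel and sum: 12·-1 + 4·1.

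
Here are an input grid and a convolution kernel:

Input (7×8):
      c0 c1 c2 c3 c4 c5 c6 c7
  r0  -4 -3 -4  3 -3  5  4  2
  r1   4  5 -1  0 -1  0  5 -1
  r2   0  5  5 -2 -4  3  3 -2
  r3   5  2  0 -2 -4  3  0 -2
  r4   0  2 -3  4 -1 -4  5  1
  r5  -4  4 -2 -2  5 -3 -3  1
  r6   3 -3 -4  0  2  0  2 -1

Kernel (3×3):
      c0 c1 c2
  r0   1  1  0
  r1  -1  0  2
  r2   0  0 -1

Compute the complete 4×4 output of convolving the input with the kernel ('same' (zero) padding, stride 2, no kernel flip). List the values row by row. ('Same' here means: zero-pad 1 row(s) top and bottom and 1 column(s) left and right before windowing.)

-11 9 7 0
12 -3 4 0
5 10 -15 8
-10 5 3 -8

Output[0,0]: The receptive field on the zero-padded input at this output position is [0 0 0 / 0 -4 -3 / 0 4 5]. Elementwise product with the kernel and sum: 0·1 + 0·1 + 0·-1 + -3·2 + 5·-1.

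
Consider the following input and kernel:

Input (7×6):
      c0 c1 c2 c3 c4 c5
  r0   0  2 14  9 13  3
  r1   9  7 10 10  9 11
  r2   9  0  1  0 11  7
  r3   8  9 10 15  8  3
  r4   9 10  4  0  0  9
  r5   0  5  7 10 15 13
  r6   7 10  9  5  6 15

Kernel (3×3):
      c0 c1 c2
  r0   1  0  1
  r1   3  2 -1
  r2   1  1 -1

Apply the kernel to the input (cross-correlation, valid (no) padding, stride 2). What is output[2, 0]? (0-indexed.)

24

The receptive field on the input at this output position is [9 10 4 / 0 5 7 / 7 10 9]. Elementwise product with the kernel and sum: 9·1 + 4·1 + 0·3 + 5·2 + 7·-1 + 7·1 + 10·1 + 9·-1.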